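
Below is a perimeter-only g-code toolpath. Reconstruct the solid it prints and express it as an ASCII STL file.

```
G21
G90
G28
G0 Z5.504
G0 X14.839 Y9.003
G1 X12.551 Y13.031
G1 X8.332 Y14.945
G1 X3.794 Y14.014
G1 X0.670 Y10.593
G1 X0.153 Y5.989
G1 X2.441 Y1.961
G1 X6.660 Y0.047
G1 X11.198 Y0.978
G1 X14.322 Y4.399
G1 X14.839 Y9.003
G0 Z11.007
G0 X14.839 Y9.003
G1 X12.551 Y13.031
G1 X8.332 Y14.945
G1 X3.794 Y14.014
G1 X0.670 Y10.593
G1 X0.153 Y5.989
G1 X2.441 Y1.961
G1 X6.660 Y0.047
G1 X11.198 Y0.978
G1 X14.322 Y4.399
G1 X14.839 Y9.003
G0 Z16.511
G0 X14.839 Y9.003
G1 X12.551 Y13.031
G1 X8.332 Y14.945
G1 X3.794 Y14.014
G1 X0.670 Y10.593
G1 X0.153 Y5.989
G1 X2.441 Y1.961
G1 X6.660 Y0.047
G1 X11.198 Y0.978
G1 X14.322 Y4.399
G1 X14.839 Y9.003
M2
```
solid part
  facet normal 0.0000 0.0000 -1.0000
    outer loop
      vertex 8.332 14.945 0.000
      vertex 12.551 13.031 0.000
      vertex 14.839 9.003 0.000
    endloop
  endfacet
  facet normal 0.0000 0.0000 -1.0000
    outer loop
      vertex 3.794 14.014 0.000
      vertex 8.332 14.945 0.000
      vertex 14.839 9.003 0.000
    endloop
  endfacet
  facet normal 0.0000 0.0000 -1.0000
    outer loop
      vertex 0.670 10.593 0.000
      vertex 3.794 14.014 0.000
      vertex 14.839 9.003 0.000
    endloop
  endfacet
  facet normal 0.0000 0.0000 -1.0000
    outer loop
      vertex 0.153 5.989 0.000
      vertex 0.670 10.593 0.000
      vertex 14.839 9.003 0.000
    endloop
  endfacet
  facet normal 0.0000 0.0000 -1.0000
    outer loop
      vertex 2.441 1.961 0.000
      vertex 0.153 5.989 0.000
      vertex 14.839 9.003 0.000
    endloop
  endfacet
  facet normal 0.0000 0.0000 -1.0000
    outer loop
      vertex 6.660 0.047 0.000
      vertex 2.441 1.961 0.000
      vertex 14.839 9.003 0.000
    endloop
  endfacet
  facet normal 0.0000 0.0000 -1.0000
    outer loop
      vertex 11.198 0.978 0.000
      vertex 6.660 0.047 0.000
      vertex 14.839 9.003 0.000
    endloop
  endfacet
  facet normal 0.0000 0.0000 -1.0000
    outer loop
      vertex 14.322 4.399 0.000
      vertex 11.198 0.978 0.000
      vertex 14.839 9.003 0.000
    endloop
  endfacet
  facet normal 0.0000 0.0000 1.0000
    outer loop
      vertex 14.839 9.003 16.511
      vertex 12.551 13.031 16.511
      vertex 8.332 14.945 16.511
    endloop
  endfacet
  facet normal 0.0000 0.0000 1.0000
    outer loop
      vertex 14.839 9.003 16.511
      vertex 8.332 14.945 16.511
      vertex 3.794 14.014 16.511
    endloop
  endfacet
  facet normal 0.0000 0.0000 1.0000
    outer loop
      vertex 14.839 9.003 16.511
      vertex 3.794 14.014 16.511
      vertex 0.670 10.593 16.511
    endloop
  endfacet
  facet normal 0.0000 0.0000 1.0000
    outer loop
      vertex 14.839 9.003 16.511
      vertex 0.670 10.593 16.511
      vertex 0.153 5.989 16.511
    endloop
  endfacet
  facet normal 0.0000 0.0000 1.0000
    outer loop
      vertex 14.839 9.003 16.511
      vertex 0.153 5.989 16.511
      vertex 2.441 1.961 16.511
    endloop
  endfacet
  facet normal 0.0000 0.0000 1.0000
    outer loop
      vertex 14.839 9.003 16.511
      vertex 2.441 1.961 16.511
      vertex 6.660 0.047 16.511
    endloop
  endfacet
  facet normal 0.0000 0.0000 1.0000
    outer loop
      vertex 14.839 9.003 16.511
      vertex 6.660 0.047 16.511
      vertex 11.198 0.978 16.511
    endloop
  endfacet
  facet normal 0.0000 0.0000 1.0000
    outer loop
      vertex 14.839 9.003 16.511
      vertex 11.198 0.978 16.511
      vertex 14.322 4.399 16.511
    endloop
  endfacet
  facet normal 0.8695 0.4939 0.0000
    outer loop
      vertex 14.839 9.003 0.000
      vertex 12.551 13.031 0.000
      vertex 12.551 13.031 16.511
    endloop
  endfacet
  facet normal 0.8695 0.4939 0.0000
    outer loop
      vertex 14.839 9.003 0.000
      vertex 12.551 13.031 16.511
      vertex 14.839 9.003 16.511
    endloop
  endfacet
  facet normal 0.4131 0.9107 0.0000
    outer loop
      vertex 12.551 13.031 0.000
      vertex 8.332 14.945 0.000
      vertex 8.332 14.945 16.511
    endloop
  endfacet
  facet normal 0.4131 0.9107 0.0000
    outer loop
      vertex 12.551 13.031 0.000
      vertex 8.332 14.945 16.511
      vertex 12.551 13.031 16.511
    endloop
  endfacet
  facet normal -0.2010 0.9796 0.0000
    outer loop
      vertex 8.332 14.945 0.000
      vertex 3.794 14.014 0.000
      vertex 3.794 14.014 16.511
    endloop
  endfacet
  facet normal -0.2010 0.9796 0.0000
    outer loop
      vertex 8.332 14.945 0.000
      vertex 3.794 14.014 16.511
      vertex 8.332 14.945 16.511
    endloop
  endfacet
  facet normal -0.7384 0.6743 0.0000
    outer loop
      vertex 3.794 14.014 0.000
      vertex 0.670 10.593 0.000
      vertex 0.670 10.593 16.511
    endloop
  endfacet
  facet normal -0.7384 0.6743 0.0000
    outer loop
      vertex 3.794 14.014 0.000
      vertex 0.670 10.593 16.511
      vertex 3.794 14.014 16.511
    endloop
  endfacet
  facet normal -0.9938 0.1116 0.0000
    outer loop
      vertex 0.670 10.593 0.000
      vertex 0.153 5.989 0.000
      vertex 0.153 5.989 16.511
    endloop
  endfacet
  facet normal -0.9938 0.1116 0.0000
    outer loop
      vertex 0.670 10.593 0.000
      vertex 0.153 5.989 16.511
      vertex 0.670 10.593 16.511
    endloop
  endfacet
  facet normal -0.8695 -0.4939 0.0000
    outer loop
      vertex 0.153 5.989 0.000
      vertex 2.441 1.961 0.000
      vertex 2.441 1.961 16.511
    endloop
  endfacet
  facet normal -0.8695 -0.4939 0.0000
    outer loop
      vertex 0.153 5.989 0.000
      vertex 2.441 1.961 16.511
      vertex 0.153 5.989 16.511
    endloop
  endfacet
  facet normal -0.4131 -0.9107 0.0000
    outer loop
      vertex 2.441 1.961 0.000
      vertex 6.660 0.047 0.000
      vertex 6.660 0.047 16.511
    endloop
  endfacet
  facet normal -0.4131 -0.9107 0.0000
    outer loop
      vertex 2.441 1.961 0.000
      vertex 6.660 0.047 16.511
      vertex 2.441 1.961 16.511
    endloop
  endfacet
  facet normal 0.2010 -0.9796 0.0000
    outer loop
      vertex 6.660 0.047 0.000
      vertex 11.198 0.978 0.000
      vertex 11.198 0.978 16.511
    endloop
  endfacet
  facet normal 0.2010 -0.9796 0.0000
    outer loop
      vertex 6.660 0.047 0.000
      vertex 11.198 0.978 16.511
      vertex 6.660 0.047 16.511
    endloop
  endfacet
  facet normal 0.7384 -0.6743 0.0000
    outer loop
      vertex 11.198 0.978 0.000
      vertex 14.322 4.399 0.000
      vertex 14.322 4.399 16.511
    endloop
  endfacet
  facet normal 0.7384 -0.6743 0.0000
    outer loop
      vertex 11.198 0.978 0.000
      vertex 14.322 4.399 16.511
      vertex 11.198 0.978 16.511
    endloop
  endfacet
  facet normal 0.9938 -0.1116 0.0000
    outer loop
      vertex 14.322 4.399 0.000
      vertex 14.839 9.003 0.000
      vertex 14.839 9.003 16.511
    endloop
  endfacet
  facet normal 0.9938 -0.1116 0.0000
    outer loop
      vertex 14.322 4.399 0.000
      vertex 14.839 9.003 16.511
      vertex 14.322 4.399 16.511
    endloop
  endfacet
endsolid part

The G0 Z moves step by Δz≈5.504 mm. Every layer's G1 loop is the same polygon, so the solid is a straight extrusion of it from z=0 to z≈16.5. Closing with flat bottom and top caps and triangulating gives 36 facets — a regular 10-sided prism (a cylinder approximated with 10 flat sides), circumscribed radius ≈ 7.5 mm, height ≈ 16.5 mm.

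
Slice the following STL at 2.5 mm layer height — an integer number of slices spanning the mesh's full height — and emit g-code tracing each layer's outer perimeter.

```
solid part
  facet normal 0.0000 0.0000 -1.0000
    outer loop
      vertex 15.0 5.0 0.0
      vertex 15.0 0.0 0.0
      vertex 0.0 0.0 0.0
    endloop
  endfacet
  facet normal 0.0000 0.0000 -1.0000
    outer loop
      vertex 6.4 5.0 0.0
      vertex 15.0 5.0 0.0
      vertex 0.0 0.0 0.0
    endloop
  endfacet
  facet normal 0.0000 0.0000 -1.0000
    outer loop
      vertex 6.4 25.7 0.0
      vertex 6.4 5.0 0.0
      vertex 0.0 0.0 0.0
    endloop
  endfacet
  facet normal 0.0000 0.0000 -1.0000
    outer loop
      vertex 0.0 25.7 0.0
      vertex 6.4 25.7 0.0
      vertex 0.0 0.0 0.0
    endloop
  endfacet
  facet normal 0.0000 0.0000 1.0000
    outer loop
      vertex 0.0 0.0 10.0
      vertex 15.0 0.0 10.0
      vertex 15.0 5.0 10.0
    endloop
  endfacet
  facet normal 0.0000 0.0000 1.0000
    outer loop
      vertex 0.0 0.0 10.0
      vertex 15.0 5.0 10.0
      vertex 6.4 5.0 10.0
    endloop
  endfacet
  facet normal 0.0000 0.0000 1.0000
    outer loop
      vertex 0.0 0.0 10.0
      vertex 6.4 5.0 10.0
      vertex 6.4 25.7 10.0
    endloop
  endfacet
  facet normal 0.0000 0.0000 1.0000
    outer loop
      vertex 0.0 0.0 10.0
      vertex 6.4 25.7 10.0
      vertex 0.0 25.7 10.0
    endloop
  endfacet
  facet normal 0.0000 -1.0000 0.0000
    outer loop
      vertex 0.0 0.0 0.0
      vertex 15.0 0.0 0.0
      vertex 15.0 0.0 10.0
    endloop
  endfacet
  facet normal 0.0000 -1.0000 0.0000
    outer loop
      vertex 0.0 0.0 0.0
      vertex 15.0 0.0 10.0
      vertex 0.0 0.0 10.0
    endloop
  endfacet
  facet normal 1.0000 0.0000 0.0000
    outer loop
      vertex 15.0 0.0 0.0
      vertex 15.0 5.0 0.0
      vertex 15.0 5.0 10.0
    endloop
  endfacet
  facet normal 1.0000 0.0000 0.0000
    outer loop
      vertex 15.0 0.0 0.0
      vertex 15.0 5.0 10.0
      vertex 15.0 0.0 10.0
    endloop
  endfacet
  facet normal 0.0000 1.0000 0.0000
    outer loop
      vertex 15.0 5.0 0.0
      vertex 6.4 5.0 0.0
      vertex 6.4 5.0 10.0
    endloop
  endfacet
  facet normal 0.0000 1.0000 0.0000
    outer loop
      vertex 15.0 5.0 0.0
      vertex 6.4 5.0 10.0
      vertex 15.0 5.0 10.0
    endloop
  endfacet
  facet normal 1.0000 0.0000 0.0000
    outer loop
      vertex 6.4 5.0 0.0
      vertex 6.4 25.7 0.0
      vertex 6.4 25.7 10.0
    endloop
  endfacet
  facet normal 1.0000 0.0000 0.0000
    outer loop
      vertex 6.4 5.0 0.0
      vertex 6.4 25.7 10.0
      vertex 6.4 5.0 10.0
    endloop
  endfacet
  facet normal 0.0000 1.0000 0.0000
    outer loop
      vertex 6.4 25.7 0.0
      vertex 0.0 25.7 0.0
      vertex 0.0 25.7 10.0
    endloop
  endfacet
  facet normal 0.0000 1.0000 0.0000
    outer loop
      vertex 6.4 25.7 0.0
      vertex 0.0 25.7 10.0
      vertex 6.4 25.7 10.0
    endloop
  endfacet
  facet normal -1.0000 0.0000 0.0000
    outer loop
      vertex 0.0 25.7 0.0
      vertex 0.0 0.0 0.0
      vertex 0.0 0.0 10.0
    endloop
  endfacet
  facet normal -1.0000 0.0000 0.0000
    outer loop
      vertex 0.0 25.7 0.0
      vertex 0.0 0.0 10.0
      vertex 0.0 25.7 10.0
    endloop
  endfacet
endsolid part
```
; perimeter-only toolpath
G21 ; units = mm
G90 ; absolute positioning
G28 ; home
; layer 1
G0 Z2.5
G0 X0.0 Y0.0
G1 X15.0 Y0.0
G1 X15.0 Y5.0
G1 X6.4 Y5.0
G1 X6.4 Y25.7
G1 X0.0 Y25.7
G1 X0.0 Y0.0
; layer 2
G0 Z5.0
G0 X0.0 Y0.0
G1 X15.0 Y0.0
G1 X15.0 Y5.0
G1 X6.4 Y5.0
G1 X6.4 Y25.7
G1 X0.0 Y25.7
G1 X0.0 Y0.0
; layer 3
G0 Z7.5
G0 X0.0 Y0.0
G1 X15.0 Y0.0
G1 X15.0 Y5.0
G1 X6.4 Y5.0
G1 X6.4 Y25.7
G1 X0.0 Y25.7
G1 X0.0 Y0.0
; layer 4
G0 Z10.0
G0 X0.0 Y0.0
G1 X15.0 Y0.0
G1 X15.0 Y5.0
G1 X6.4 Y5.0
G1 X6.4 Y25.7
G1 X0.0 Y25.7
G1 X0.0 Y0.0
M2 ; end

The solid is an L-shaped prism: outer 15 × 25.7 mm, arm thicknesses ≈ 5 mm (horizontal) and 6.4 mm (vertical), extruded 10 mm in z. Slicing at Δz = 2.5 mm — 4 equal slices spanning the solid's height, so layer i sits at z = i·h/4 — gives 4 non-empty perimeters. Each is a 6-segment closed polygon; G0 lifts to the layer z and rapids to the start vertex, then G1 traces the edges.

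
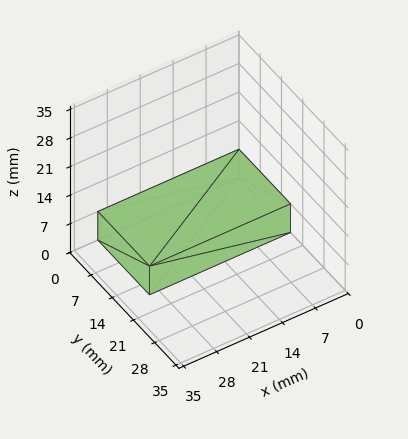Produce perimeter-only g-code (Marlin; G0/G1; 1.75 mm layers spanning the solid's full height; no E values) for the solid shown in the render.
Reading the render: the shape is a rectangular box, roughly 30 × 17 mm footprint and 7 mm tall (dimensions read to the nearest mm from the axis ticks). For the g-code, the solid's height is divided into equal slices at the stated Δz and each level perimeter traced with G1 moves after a G0 lift.

; perimeter-only toolpath
G21 ; units = mm
G90 ; absolute positioning
G28 ; home
; layer 1
G0 Z1.75
G0 X0.00 Y0.00
G1 X30.00 Y0.00
G1 X30.00 Y17.00
G1 X0.00 Y17.00
G1 X0.00 Y0.00
; layer 2
G0 Z3.50
G0 X0.00 Y0.00
G1 X30.00 Y0.00
G1 X30.00 Y17.00
G1 X0.00 Y17.00
G1 X0.00 Y0.00
; layer 3
G0 Z5.25
G0 X0.00 Y0.00
G1 X30.00 Y0.00
G1 X30.00 Y17.00
G1 X0.00 Y17.00
G1 X0.00 Y0.00
; layer 4
G0 Z7.00
G0 X0.00 Y0.00
G1 X30.00 Y0.00
G1 X30.00 Y17.00
G1 X0.00 Y17.00
G1 X0.00 Y0.00
M2 ; end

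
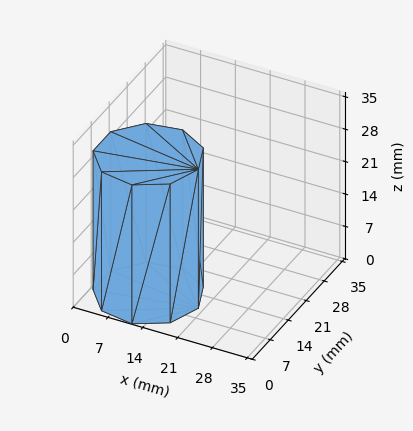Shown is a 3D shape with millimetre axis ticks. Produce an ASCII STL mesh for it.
Reading the render: the shape is a regular 9-sided prism (a cylinder approximated with 9 flat sides), circumscribed radius ≈ 10 mm, height ≈ 30 mm (dimensions read to the nearest mm from the axis ticks). For the STL, each face is triangulated and given an outward normal.

solid part
  facet normal 0.0000 0.0000 -1.0000
    outer loop
      vertex 11.74 19.85 0.00
      vertex 17.66 16.43 0.00
      vertex 20.00 10.00 0.00
    endloop
  endfacet
  facet normal 0.0000 0.0000 -1.0000
    outer loop
      vertex 5.00 18.66 0.00
      vertex 11.74 19.85 0.00
      vertex 20.00 10.00 0.00
    endloop
  endfacet
  facet normal 0.0000 0.0000 -1.0000
    outer loop
      vertex 0.60 13.42 0.00
      vertex 5.00 18.66 0.00
      vertex 20.00 10.00 0.00
    endloop
  endfacet
  facet normal 0.0000 0.0000 -1.0000
    outer loop
      vertex 0.60 6.58 0.00
      vertex 0.60 13.42 0.00
      vertex 20.00 10.00 0.00
    endloop
  endfacet
  facet normal 0.0000 0.0000 -1.0000
    outer loop
      vertex 5.00 1.34 0.00
      vertex 0.60 6.58 0.00
      vertex 20.00 10.00 0.00
    endloop
  endfacet
  facet normal 0.0000 0.0000 -1.0000
    outer loop
      vertex 11.74 0.15 0.00
      vertex 5.00 1.34 0.00
      vertex 20.00 10.00 0.00
    endloop
  endfacet
  facet normal 0.0000 0.0000 -1.0000
    outer loop
      vertex 17.66 3.57 0.00
      vertex 11.74 0.15 0.00
      vertex 20.00 10.00 0.00
    endloop
  endfacet
  facet normal 0.0000 0.0000 1.0000
    outer loop
      vertex 20.00 10.00 30.00
      vertex 17.66 16.43 30.00
      vertex 11.74 19.85 30.00
    endloop
  endfacet
  facet normal 0.0000 0.0000 1.0000
    outer loop
      vertex 20.00 10.00 30.00
      vertex 11.74 19.85 30.00
      vertex 5.00 18.66 30.00
    endloop
  endfacet
  facet normal 0.0000 0.0000 1.0000
    outer loop
      vertex 20.00 10.00 30.00
      vertex 5.00 18.66 30.00
      vertex 0.60 13.42 30.00
    endloop
  endfacet
  facet normal 0.0000 0.0000 1.0000
    outer loop
      vertex 20.00 10.00 30.00
      vertex 0.60 13.42 30.00
      vertex 0.60 6.58 30.00
    endloop
  endfacet
  facet normal 0.0000 0.0000 1.0000
    outer loop
      vertex 20.00 10.00 30.00
      vertex 0.60 6.58 30.00
      vertex 5.00 1.34 30.00
    endloop
  endfacet
  facet normal 0.0000 0.0000 1.0000
    outer loop
      vertex 20.00 10.00 30.00
      vertex 5.00 1.34 30.00
      vertex 11.74 0.15 30.00
    endloop
  endfacet
  facet normal 0.0000 0.0000 1.0000
    outer loop
      vertex 20.00 10.00 30.00
      vertex 11.74 0.15 30.00
      vertex 17.66 3.57 30.00
    endloop
  endfacet
  facet normal 0.9397 0.3420 0.0000
    outer loop
      vertex 20.00 10.00 0.00
      vertex 17.66 16.43 0.00
      vertex 17.66 16.43 30.00
    endloop
  endfacet
  facet normal 0.9397 0.3420 0.0000
    outer loop
      vertex 20.00 10.00 0.00
      vertex 17.66 16.43 30.00
      vertex 20.00 10.00 30.00
    endloop
  endfacet
  facet normal 0.5002 0.8659 0.0000
    outer loop
      vertex 17.66 16.43 0.00
      vertex 11.74 19.85 0.00
      vertex 11.74 19.85 30.00
    endloop
  endfacet
  facet normal 0.5002 0.8659 0.0000
    outer loop
      vertex 17.66 16.43 0.00
      vertex 11.74 19.85 30.00
      vertex 17.66 16.43 30.00
    endloop
  endfacet
  facet normal -0.1739 0.9848 0.0000
    outer loop
      vertex 11.74 19.85 0.00
      vertex 5.00 18.66 0.00
      vertex 5.00 18.66 30.00
    endloop
  endfacet
  facet normal -0.1739 0.9848 0.0000
    outer loop
      vertex 11.74 19.85 0.00
      vertex 5.00 18.66 30.00
      vertex 11.74 19.85 30.00
    endloop
  endfacet
  facet normal -0.7658 0.6431 0.0000
    outer loop
      vertex 5.00 18.66 0.00
      vertex 0.60 13.42 0.00
      vertex 0.60 13.42 30.00
    endloop
  endfacet
  facet normal -0.7658 0.6431 0.0000
    outer loop
      vertex 5.00 18.66 0.00
      vertex 0.60 13.42 30.00
      vertex 5.00 18.66 30.00
    endloop
  endfacet
  facet normal -1.0000 0.0000 0.0000
    outer loop
      vertex 0.60 13.42 0.00
      vertex 0.60 6.58 0.00
      vertex 0.60 6.58 30.00
    endloop
  endfacet
  facet normal -1.0000 0.0000 0.0000
    outer loop
      vertex 0.60 13.42 0.00
      vertex 0.60 6.58 30.00
      vertex 0.60 13.42 30.00
    endloop
  endfacet
  facet normal -0.7658 -0.6431 0.0000
    outer loop
      vertex 0.60 6.58 0.00
      vertex 5.00 1.34 0.00
      vertex 5.00 1.34 30.00
    endloop
  endfacet
  facet normal -0.7658 -0.6431 0.0000
    outer loop
      vertex 0.60 6.58 0.00
      vertex 5.00 1.34 30.00
      vertex 0.60 6.58 30.00
    endloop
  endfacet
  facet normal -0.1739 -0.9848 0.0000
    outer loop
      vertex 5.00 1.34 0.00
      vertex 11.74 0.15 0.00
      vertex 11.74 0.15 30.00
    endloop
  endfacet
  facet normal -0.1739 -0.9848 0.0000
    outer loop
      vertex 5.00 1.34 0.00
      vertex 11.74 0.15 30.00
      vertex 5.00 1.34 30.00
    endloop
  endfacet
  facet normal 0.5002 -0.8659 0.0000
    outer loop
      vertex 11.74 0.15 0.00
      vertex 17.66 3.57 0.00
      vertex 17.66 3.57 30.00
    endloop
  endfacet
  facet normal 0.5002 -0.8659 0.0000
    outer loop
      vertex 11.74 0.15 0.00
      vertex 17.66 3.57 30.00
      vertex 11.74 0.15 30.00
    endloop
  endfacet
  facet normal 0.9397 -0.3420 0.0000
    outer loop
      vertex 17.66 3.57 0.00
      vertex 20.00 10.00 0.00
      vertex 20.00 10.00 30.00
    endloop
  endfacet
  facet normal 0.9397 -0.3420 0.0000
    outer loop
      vertex 17.66 3.57 0.00
      vertex 20.00 10.00 30.00
      vertex 17.66 3.57 30.00
    endloop
  endfacet
endsolid part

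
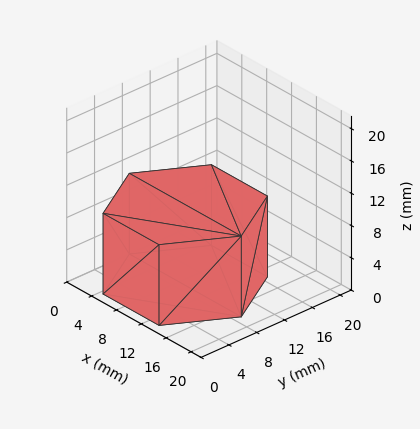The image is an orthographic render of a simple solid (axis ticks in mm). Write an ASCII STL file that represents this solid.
Reading the render: the shape is a regular 6-sided prism (a cylinder approximated with 6 flat sides), circumscribed radius ≈ 9 mm, height ≈ 10 mm (dimensions read to the nearest mm from the axis ticks). For the STL, each face is triangulated and given an outward normal.

solid part
  facet normal 0.0000 0.0000 -1.0000
    outer loop
      vertex 4.50 16.79 0.00
      vertex 13.50 16.79 0.00
      vertex 18.00 9.00 0.00
    endloop
  endfacet
  facet normal 0.0000 0.0000 -1.0000
    outer loop
      vertex 0.00 9.00 0.00
      vertex 4.50 16.79 0.00
      vertex 18.00 9.00 0.00
    endloop
  endfacet
  facet normal 0.0000 0.0000 -1.0000
    outer loop
      vertex 4.50 1.21 0.00
      vertex 0.00 9.00 0.00
      vertex 18.00 9.00 0.00
    endloop
  endfacet
  facet normal 0.0000 0.0000 -1.0000
    outer loop
      vertex 13.50 1.21 0.00
      vertex 4.50 1.21 0.00
      vertex 18.00 9.00 0.00
    endloop
  endfacet
  facet normal 0.0000 0.0000 1.0000
    outer loop
      vertex 18.00 9.00 10.00
      vertex 13.50 16.79 10.00
      vertex 4.50 16.79 10.00
    endloop
  endfacet
  facet normal 0.0000 0.0000 1.0000
    outer loop
      vertex 18.00 9.00 10.00
      vertex 4.50 16.79 10.00
      vertex 0.00 9.00 10.00
    endloop
  endfacet
  facet normal 0.0000 0.0000 1.0000
    outer loop
      vertex 18.00 9.00 10.00
      vertex 0.00 9.00 10.00
      vertex 4.50 1.21 10.00
    endloop
  endfacet
  facet normal 0.0000 0.0000 1.0000
    outer loop
      vertex 18.00 9.00 10.00
      vertex 4.50 1.21 10.00
      vertex 13.50 1.21 10.00
    endloop
  endfacet
  facet normal 0.8659 0.5002 0.0000
    outer loop
      vertex 18.00 9.00 0.00
      vertex 13.50 16.79 0.00
      vertex 13.50 16.79 10.00
    endloop
  endfacet
  facet normal 0.8659 0.5002 0.0000
    outer loop
      vertex 18.00 9.00 0.00
      vertex 13.50 16.79 10.00
      vertex 18.00 9.00 10.00
    endloop
  endfacet
  facet normal 0.0000 1.0000 0.0000
    outer loop
      vertex 13.50 16.79 0.00
      vertex 4.50 16.79 0.00
      vertex 4.50 16.79 10.00
    endloop
  endfacet
  facet normal 0.0000 1.0000 0.0000
    outer loop
      vertex 13.50 16.79 0.00
      vertex 4.50 16.79 10.00
      vertex 13.50 16.79 10.00
    endloop
  endfacet
  facet normal -0.8659 0.5002 0.0000
    outer loop
      vertex 4.50 16.79 0.00
      vertex 0.00 9.00 0.00
      vertex 0.00 9.00 10.00
    endloop
  endfacet
  facet normal -0.8659 0.5002 0.0000
    outer loop
      vertex 4.50 16.79 0.00
      vertex 0.00 9.00 10.00
      vertex 4.50 16.79 10.00
    endloop
  endfacet
  facet normal -0.8659 -0.5002 0.0000
    outer loop
      vertex 0.00 9.00 0.00
      vertex 4.50 1.21 0.00
      vertex 4.50 1.21 10.00
    endloop
  endfacet
  facet normal -0.8659 -0.5002 0.0000
    outer loop
      vertex 0.00 9.00 0.00
      vertex 4.50 1.21 10.00
      vertex 0.00 9.00 10.00
    endloop
  endfacet
  facet normal 0.0000 -1.0000 0.0000
    outer loop
      vertex 4.50 1.21 0.00
      vertex 13.50 1.21 0.00
      vertex 13.50 1.21 10.00
    endloop
  endfacet
  facet normal 0.0000 -1.0000 0.0000
    outer loop
      vertex 4.50 1.21 0.00
      vertex 13.50 1.21 10.00
      vertex 4.50 1.21 10.00
    endloop
  endfacet
  facet normal 0.8659 -0.5002 0.0000
    outer loop
      vertex 13.50 1.21 0.00
      vertex 18.00 9.00 0.00
      vertex 18.00 9.00 10.00
    endloop
  endfacet
  facet normal 0.8659 -0.5002 0.0000
    outer loop
      vertex 13.50 1.21 0.00
      vertex 18.00 9.00 10.00
      vertex 13.50 1.21 10.00
    endloop
  endfacet
endsolid part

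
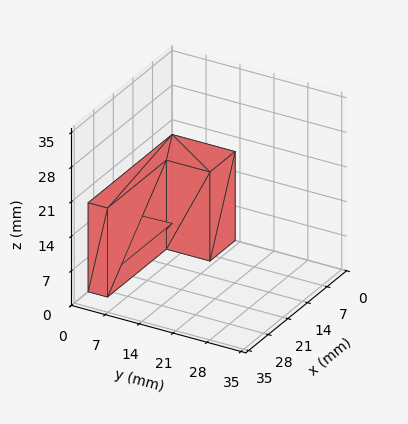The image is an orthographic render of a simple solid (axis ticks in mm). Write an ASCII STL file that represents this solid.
Reading the render: the shape is an L-shaped prism: outer 30 × 13 mm, arm thicknesses ≈ 4 mm (horizontal) and 9 mm (vertical), extruded 18 mm in z (dimensions read to the nearest mm from the axis ticks). For the STL, each face is triangulated and given an outward normal.

solid part
  facet normal 0.0000 0.0000 -1.0000
    outer loop
      vertex 30.0 4.0 0.0
      vertex 30.0 0.0 0.0
      vertex 0.0 0.0 0.0
    endloop
  endfacet
  facet normal 0.0000 0.0000 -1.0000
    outer loop
      vertex 9.0 4.0 0.0
      vertex 30.0 4.0 0.0
      vertex 0.0 0.0 0.0
    endloop
  endfacet
  facet normal 0.0000 0.0000 -1.0000
    outer loop
      vertex 9.0 13.0 0.0
      vertex 9.0 4.0 0.0
      vertex 0.0 0.0 0.0
    endloop
  endfacet
  facet normal 0.0000 0.0000 -1.0000
    outer loop
      vertex 0.0 13.0 0.0
      vertex 9.0 13.0 0.0
      vertex 0.0 0.0 0.0
    endloop
  endfacet
  facet normal 0.0000 0.0000 1.0000
    outer loop
      vertex 0.0 0.0 18.0
      vertex 30.0 0.0 18.0
      vertex 30.0 4.0 18.0
    endloop
  endfacet
  facet normal 0.0000 0.0000 1.0000
    outer loop
      vertex 0.0 0.0 18.0
      vertex 30.0 4.0 18.0
      vertex 9.0 4.0 18.0
    endloop
  endfacet
  facet normal 0.0000 0.0000 1.0000
    outer loop
      vertex 0.0 0.0 18.0
      vertex 9.0 4.0 18.0
      vertex 9.0 13.0 18.0
    endloop
  endfacet
  facet normal 0.0000 0.0000 1.0000
    outer loop
      vertex 0.0 0.0 18.0
      vertex 9.0 13.0 18.0
      vertex 0.0 13.0 18.0
    endloop
  endfacet
  facet normal 0.0000 -1.0000 0.0000
    outer loop
      vertex 0.0 0.0 0.0
      vertex 30.0 0.0 0.0
      vertex 30.0 0.0 18.0
    endloop
  endfacet
  facet normal 0.0000 -1.0000 0.0000
    outer loop
      vertex 0.0 0.0 0.0
      vertex 30.0 0.0 18.0
      vertex 0.0 0.0 18.0
    endloop
  endfacet
  facet normal 1.0000 0.0000 0.0000
    outer loop
      vertex 30.0 0.0 0.0
      vertex 30.0 4.0 0.0
      vertex 30.0 4.0 18.0
    endloop
  endfacet
  facet normal 1.0000 0.0000 0.0000
    outer loop
      vertex 30.0 0.0 0.0
      vertex 30.0 4.0 18.0
      vertex 30.0 0.0 18.0
    endloop
  endfacet
  facet normal 0.0000 1.0000 0.0000
    outer loop
      vertex 30.0 4.0 0.0
      vertex 9.0 4.0 0.0
      vertex 9.0 4.0 18.0
    endloop
  endfacet
  facet normal 0.0000 1.0000 0.0000
    outer loop
      vertex 30.0 4.0 0.0
      vertex 9.0 4.0 18.0
      vertex 30.0 4.0 18.0
    endloop
  endfacet
  facet normal 1.0000 0.0000 0.0000
    outer loop
      vertex 9.0 4.0 0.0
      vertex 9.0 13.0 0.0
      vertex 9.0 13.0 18.0
    endloop
  endfacet
  facet normal 1.0000 0.0000 0.0000
    outer loop
      vertex 9.0 4.0 0.0
      vertex 9.0 13.0 18.0
      vertex 9.0 4.0 18.0
    endloop
  endfacet
  facet normal 0.0000 1.0000 0.0000
    outer loop
      vertex 9.0 13.0 0.0
      vertex 0.0 13.0 0.0
      vertex 0.0 13.0 18.0
    endloop
  endfacet
  facet normal 0.0000 1.0000 0.0000
    outer loop
      vertex 9.0 13.0 0.0
      vertex 0.0 13.0 18.0
      vertex 9.0 13.0 18.0
    endloop
  endfacet
  facet normal -1.0000 0.0000 0.0000
    outer loop
      vertex 0.0 13.0 0.0
      vertex 0.0 0.0 0.0
      vertex 0.0 0.0 18.0
    endloop
  endfacet
  facet normal -1.0000 0.0000 0.0000
    outer loop
      vertex 0.0 13.0 0.0
      vertex 0.0 0.0 18.0
      vertex 0.0 13.0 18.0
    endloop
  endfacet
endsolid part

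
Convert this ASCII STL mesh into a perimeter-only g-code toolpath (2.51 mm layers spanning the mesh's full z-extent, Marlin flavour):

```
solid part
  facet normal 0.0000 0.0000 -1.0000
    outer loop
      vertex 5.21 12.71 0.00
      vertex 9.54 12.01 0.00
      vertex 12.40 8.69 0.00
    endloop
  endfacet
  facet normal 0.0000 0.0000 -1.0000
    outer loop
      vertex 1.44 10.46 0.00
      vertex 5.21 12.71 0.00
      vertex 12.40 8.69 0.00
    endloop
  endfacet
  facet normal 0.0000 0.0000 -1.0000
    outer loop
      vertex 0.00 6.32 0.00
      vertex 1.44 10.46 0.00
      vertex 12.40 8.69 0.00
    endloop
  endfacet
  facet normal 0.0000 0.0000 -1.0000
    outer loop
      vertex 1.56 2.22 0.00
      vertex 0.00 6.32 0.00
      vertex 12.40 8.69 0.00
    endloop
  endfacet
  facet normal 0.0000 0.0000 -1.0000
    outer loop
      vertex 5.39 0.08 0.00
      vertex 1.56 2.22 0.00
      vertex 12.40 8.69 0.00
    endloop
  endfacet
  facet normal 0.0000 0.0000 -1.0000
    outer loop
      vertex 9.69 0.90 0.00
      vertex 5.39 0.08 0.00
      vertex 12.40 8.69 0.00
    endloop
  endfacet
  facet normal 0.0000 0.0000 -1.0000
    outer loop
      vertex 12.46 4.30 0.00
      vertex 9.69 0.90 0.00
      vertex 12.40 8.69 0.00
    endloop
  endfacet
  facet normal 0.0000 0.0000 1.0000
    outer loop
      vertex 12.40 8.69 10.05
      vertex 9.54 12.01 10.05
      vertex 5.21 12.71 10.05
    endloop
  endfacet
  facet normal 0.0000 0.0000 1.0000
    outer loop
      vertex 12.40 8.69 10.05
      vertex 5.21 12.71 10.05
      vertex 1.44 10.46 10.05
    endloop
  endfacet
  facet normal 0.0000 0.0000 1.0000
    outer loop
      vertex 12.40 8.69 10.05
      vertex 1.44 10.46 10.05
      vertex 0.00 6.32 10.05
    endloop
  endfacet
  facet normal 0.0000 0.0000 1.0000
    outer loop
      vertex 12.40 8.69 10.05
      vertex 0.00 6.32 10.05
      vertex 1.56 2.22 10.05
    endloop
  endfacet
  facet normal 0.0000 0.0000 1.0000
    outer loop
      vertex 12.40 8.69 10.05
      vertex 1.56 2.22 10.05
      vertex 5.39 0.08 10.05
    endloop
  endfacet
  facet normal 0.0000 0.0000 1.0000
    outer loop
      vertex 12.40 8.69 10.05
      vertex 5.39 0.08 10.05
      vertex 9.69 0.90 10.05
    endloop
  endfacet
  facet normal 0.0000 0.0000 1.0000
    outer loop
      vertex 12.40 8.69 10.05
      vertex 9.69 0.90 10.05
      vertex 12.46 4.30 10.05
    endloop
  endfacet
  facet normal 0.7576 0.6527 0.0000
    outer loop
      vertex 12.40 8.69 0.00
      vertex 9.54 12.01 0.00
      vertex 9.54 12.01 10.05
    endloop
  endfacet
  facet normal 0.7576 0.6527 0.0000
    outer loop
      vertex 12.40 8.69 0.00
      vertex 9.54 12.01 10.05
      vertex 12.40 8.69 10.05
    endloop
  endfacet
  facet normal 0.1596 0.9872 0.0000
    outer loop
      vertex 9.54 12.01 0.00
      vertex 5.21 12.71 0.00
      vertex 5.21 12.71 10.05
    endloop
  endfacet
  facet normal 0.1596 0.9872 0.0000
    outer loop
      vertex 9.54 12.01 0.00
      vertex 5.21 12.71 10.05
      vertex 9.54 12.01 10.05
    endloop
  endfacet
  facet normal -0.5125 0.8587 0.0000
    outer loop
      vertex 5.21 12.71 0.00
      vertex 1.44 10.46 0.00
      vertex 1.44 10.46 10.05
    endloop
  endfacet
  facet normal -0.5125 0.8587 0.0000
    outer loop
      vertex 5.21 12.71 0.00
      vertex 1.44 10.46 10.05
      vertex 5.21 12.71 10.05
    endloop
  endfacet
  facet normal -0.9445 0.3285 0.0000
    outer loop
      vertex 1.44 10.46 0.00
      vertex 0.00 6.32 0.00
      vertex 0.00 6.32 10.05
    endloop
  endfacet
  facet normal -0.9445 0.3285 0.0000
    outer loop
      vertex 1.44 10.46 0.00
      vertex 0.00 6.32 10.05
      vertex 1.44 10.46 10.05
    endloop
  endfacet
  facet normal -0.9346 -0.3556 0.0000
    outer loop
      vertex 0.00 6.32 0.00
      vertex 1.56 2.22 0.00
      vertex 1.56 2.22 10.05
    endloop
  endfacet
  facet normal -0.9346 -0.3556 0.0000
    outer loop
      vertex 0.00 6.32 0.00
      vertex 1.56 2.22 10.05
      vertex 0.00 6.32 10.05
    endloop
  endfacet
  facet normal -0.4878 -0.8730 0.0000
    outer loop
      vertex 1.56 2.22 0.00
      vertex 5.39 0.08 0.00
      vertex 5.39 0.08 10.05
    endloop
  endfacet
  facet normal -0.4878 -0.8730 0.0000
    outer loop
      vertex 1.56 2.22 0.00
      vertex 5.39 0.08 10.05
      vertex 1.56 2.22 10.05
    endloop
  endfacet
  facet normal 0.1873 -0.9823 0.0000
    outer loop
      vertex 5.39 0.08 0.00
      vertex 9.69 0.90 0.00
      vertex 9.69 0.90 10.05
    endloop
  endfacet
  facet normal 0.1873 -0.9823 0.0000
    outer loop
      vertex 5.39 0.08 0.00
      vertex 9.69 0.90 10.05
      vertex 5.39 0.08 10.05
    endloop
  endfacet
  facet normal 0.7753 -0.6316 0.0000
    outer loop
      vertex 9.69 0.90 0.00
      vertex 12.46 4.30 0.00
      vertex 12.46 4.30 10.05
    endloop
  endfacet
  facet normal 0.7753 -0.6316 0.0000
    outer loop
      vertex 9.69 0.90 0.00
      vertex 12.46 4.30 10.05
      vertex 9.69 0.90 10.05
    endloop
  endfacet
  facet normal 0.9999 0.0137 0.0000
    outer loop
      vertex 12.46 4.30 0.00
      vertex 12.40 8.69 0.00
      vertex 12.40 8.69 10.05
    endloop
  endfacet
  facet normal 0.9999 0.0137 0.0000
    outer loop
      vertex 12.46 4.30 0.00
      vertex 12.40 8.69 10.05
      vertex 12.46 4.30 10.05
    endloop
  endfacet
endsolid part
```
; perimeter-only toolpath
G21 ; units = mm
G90 ; absolute positioning
G28 ; home
; layer 1
G0 Z2.51
G0 X12.40 Y8.69
G1 X9.54 Y12.01
G1 X5.21 Y12.71
G1 X1.44 Y10.46
G1 X0.00 Y6.32
G1 X1.56 Y2.22
G1 X5.39 Y0.08
G1 X9.69 Y0.90
G1 X12.46 Y4.30
G1 X12.40 Y8.69
; layer 2
G0 Z5.03
G0 X12.40 Y8.69
G1 X9.54 Y12.01
G1 X5.21 Y12.71
G1 X1.44 Y10.46
G1 X0.00 Y6.32
G1 X1.56 Y2.22
G1 X5.39 Y0.08
G1 X9.69 Y0.90
G1 X12.46 Y4.30
G1 X12.40 Y8.69
; layer 3
G0 Z7.54
G0 X12.40 Y8.69
G1 X9.54 Y12.01
G1 X5.21 Y12.71
G1 X1.44 Y10.46
G1 X0.00 Y6.32
G1 X1.56 Y2.22
G1 X5.39 Y0.08
G1 X9.69 Y0.90
G1 X12.46 Y4.30
G1 X12.40 Y8.69
; layer 4
G0 Z10.05
G0 X12.40 Y8.69
G1 X9.54 Y12.01
G1 X5.21 Y12.71
G1 X1.44 Y10.46
G1 X0.00 Y6.32
G1 X1.56 Y2.22
G1 X5.39 Y0.08
G1 X9.69 Y0.90
G1 X12.46 Y4.30
G1 X12.40 Y8.69
M2 ; end

The solid is a regular 9-sided prism (a cylinder approximated with 9 flat sides), circumscribed radius ≈ 6.41 mm, height ≈ 10.1 mm. Slicing at Δz = 2.51 mm — 4 equal slices spanning the solid's height, so layer i sits at z = i·h/4 — gives 4 non-empty perimeters. Each is a 9-segment closed polygon; G0 lifts to the layer z and rapids to the start vertex, then G1 traces the edges.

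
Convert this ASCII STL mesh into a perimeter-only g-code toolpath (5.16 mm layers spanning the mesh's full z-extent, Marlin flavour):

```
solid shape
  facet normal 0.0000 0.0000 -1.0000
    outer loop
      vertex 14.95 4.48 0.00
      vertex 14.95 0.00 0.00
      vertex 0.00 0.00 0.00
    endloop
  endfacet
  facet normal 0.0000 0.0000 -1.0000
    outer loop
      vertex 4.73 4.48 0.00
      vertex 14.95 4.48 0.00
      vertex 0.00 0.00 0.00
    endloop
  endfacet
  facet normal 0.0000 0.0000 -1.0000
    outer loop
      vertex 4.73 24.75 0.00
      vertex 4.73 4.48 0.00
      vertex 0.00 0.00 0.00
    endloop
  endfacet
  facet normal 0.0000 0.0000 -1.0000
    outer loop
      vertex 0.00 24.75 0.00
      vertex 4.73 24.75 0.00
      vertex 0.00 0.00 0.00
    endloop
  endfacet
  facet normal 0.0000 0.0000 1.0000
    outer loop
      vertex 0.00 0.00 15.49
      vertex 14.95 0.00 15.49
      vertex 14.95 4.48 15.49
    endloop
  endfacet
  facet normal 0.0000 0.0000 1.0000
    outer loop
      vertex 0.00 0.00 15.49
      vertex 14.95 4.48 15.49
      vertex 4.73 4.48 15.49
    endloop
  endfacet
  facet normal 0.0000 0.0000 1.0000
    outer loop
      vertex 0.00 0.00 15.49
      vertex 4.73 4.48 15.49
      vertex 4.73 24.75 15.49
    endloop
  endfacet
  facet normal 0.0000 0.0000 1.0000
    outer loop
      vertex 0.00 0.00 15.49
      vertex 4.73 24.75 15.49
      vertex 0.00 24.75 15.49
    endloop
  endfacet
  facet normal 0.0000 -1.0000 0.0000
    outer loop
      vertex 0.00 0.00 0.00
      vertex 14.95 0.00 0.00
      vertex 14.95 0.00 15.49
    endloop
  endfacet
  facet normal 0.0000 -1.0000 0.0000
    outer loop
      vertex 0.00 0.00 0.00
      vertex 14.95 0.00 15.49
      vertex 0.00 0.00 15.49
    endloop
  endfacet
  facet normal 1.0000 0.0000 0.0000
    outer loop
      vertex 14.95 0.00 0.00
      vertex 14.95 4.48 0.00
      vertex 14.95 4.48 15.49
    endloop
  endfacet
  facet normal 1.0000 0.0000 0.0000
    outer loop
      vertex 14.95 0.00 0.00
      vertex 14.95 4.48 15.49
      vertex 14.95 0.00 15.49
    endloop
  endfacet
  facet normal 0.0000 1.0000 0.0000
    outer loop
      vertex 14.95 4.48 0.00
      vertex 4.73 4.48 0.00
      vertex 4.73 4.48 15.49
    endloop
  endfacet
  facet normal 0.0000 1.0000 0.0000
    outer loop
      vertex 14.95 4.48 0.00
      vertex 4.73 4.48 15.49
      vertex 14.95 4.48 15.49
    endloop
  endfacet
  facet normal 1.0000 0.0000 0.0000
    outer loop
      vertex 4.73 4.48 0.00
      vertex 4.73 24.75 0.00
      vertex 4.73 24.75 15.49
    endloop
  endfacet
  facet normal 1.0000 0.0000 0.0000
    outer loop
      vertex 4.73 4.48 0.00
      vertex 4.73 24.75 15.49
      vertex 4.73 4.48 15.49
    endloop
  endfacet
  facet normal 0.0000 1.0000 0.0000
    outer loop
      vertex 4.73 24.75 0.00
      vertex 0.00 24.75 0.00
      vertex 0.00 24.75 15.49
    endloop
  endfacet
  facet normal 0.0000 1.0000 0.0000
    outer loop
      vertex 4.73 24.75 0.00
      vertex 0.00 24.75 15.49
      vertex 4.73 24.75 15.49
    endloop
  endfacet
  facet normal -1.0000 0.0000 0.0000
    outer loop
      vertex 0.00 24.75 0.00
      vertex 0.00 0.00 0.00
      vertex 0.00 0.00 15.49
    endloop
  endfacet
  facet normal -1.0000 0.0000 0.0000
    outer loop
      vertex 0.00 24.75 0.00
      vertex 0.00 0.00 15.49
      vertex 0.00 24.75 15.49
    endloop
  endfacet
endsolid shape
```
; perimeter-only toolpath
G21 ; units = mm
G90 ; absolute positioning
G28 ; home
; layer 1
G0 Z5.16
G0 X0.00 Y0.00
G1 X14.95 Y0.00
G1 X14.95 Y4.48
G1 X4.73 Y4.48
G1 X4.73 Y24.75
G1 X0.00 Y24.75
G1 X0.00 Y0.00
; layer 2
G0 Z10.33
G0 X0.00 Y0.00
G1 X14.95 Y0.00
G1 X14.95 Y4.48
G1 X4.73 Y4.48
G1 X4.73 Y24.75
G1 X0.00 Y24.75
G1 X0.00 Y0.00
; layer 3
G0 Z15.49
G0 X0.00 Y0.00
G1 X14.95 Y0.00
G1 X14.95 Y4.48
G1 X4.73 Y4.48
G1 X4.73 Y24.75
G1 X0.00 Y24.75
G1 X0.00 Y0.00
M2 ; end

The solid is an L-shaped prism: outer 14.9 × 24.8 mm, arm thicknesses ≈ 4.48 mm (horizontal) and 4.73 mm (vertical), extruded 15.5 mm in z. Slicing at Δz = 5.16 mm — 3 equal slices spanning the solid's height, so layer i sits at z = i·h/3 — gives 3 non-empty perimeters. Each is a 6-segment closed polygon; G0 lifts to the layer z and rapids to the start vertex, then G1 traces the edges.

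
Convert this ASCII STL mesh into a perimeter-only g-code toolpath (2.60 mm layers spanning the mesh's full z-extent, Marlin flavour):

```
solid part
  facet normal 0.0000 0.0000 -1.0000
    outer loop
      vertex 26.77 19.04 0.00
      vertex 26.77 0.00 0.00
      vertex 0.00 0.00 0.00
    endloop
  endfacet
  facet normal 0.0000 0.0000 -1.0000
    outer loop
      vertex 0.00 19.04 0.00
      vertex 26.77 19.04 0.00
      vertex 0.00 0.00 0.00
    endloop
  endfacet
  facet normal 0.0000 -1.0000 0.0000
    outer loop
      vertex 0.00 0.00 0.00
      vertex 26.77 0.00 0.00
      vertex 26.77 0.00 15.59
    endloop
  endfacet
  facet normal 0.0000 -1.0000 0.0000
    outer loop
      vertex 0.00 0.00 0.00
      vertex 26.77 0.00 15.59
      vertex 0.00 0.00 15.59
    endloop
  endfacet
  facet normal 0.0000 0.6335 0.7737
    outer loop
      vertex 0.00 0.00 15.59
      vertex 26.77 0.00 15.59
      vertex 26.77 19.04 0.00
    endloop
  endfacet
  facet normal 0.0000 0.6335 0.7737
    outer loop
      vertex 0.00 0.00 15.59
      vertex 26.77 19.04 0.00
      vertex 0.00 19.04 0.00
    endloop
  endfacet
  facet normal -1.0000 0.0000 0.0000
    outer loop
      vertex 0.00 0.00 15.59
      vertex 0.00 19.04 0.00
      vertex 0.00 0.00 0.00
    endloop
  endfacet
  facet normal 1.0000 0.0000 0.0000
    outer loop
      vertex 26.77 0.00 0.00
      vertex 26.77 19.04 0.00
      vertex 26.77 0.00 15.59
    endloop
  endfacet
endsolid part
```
; perimeter-only toolpath
G21 ; units = mm
G90 ; absolute positioning
G28 ; home
; layer 1
G0 Z2.60
G0 X0.00 Y0.00
G1 X26.77 Y0.00
G1 X26.77 Y15.87
G1 X0.00 Y15.87
G1 X0.00 Y0.00
; layer 2
G0 Z5.20
G0 X0.00 Y0.00
G1 X26.77 Y0.00
G1 X26.77 Y12.69
G1 X0.00 Y12.69
G1 X0.00 Y0.00
; layer 3
G0 Z7.79
G0 X0.00 Y0.00
G1 X26.77 Y0.00
G1 X26.77 Y9.52
G1 X0.00 Y9.52
G1 X0.00 Y0.00
; layer 4
G0 Z10.39
G0 X0.00 Y0.00
G1 X26.77 Y0.00
G1 X26.77 Y6.35
G1 X0.00 Y6.35
G1 X0.00 Y0.00
; layer 5
G0 Z12.99
G0 X0.00 Y0.00
G1 X26.77 Y0.00
G1 X26.77 Y3.17
G1 X0.00 Y3.17
G1 X0.00 Y0.00
M2 ; end

The solid is a wedge (ramp): 26.8 × 19 mm base, rising to 15.6 mm along the y=0 edge and sloping linearly to z=0 at y=19. Slicing at Δz = 2.60 mm — 6 equal slices spanning the solid's height, so layer i sits at z = i·h/6 — gives 5 non-empty perimeters. Each is a 4-segment closed polygon; G0 lifts to the layer z and rapids to the start vertex, then G1 traces the edges. The cross-section shrinks linearly with z (the slice at the apex is degenerate and omitted).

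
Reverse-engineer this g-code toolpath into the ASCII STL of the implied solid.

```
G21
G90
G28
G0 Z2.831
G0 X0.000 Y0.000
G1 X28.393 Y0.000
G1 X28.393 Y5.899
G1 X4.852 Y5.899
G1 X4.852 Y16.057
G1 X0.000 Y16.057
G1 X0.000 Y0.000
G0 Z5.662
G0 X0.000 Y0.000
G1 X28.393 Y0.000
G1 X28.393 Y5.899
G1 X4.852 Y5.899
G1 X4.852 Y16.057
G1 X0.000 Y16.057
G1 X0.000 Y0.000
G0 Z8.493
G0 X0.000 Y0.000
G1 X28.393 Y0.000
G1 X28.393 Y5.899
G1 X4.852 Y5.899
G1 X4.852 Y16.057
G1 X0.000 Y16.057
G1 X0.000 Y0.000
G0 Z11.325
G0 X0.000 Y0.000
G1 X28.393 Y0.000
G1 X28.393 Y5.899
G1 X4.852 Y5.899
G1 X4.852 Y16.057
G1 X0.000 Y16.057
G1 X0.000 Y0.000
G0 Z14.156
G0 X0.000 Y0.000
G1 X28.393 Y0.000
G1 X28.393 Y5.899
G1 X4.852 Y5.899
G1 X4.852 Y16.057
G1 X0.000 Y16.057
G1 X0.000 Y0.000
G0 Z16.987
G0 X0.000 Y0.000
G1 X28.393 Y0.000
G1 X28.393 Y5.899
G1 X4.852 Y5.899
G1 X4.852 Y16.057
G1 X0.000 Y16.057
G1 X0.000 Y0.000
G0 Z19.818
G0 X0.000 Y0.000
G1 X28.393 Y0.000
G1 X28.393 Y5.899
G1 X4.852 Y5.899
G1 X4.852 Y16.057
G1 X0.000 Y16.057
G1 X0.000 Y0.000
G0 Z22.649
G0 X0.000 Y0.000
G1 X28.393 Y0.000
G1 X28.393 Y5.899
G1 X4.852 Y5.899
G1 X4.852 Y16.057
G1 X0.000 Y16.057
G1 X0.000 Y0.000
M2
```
solid part
  facet normal 0.0000 0.0000 -1.0000
    outer loop
      vertex 28.393 5.899 0.000
      vertex 28.393 0.000 0.000
      vertex 0.000 0.000 0.000
    endloop
  endfacet
  facet normal 0.0000 0.0000 -1.0000
    outer loop
      vertex 4.852 5.899 0.000
      vertex 28.393 5.899 0.000
      vertex 0.000 0.000 0.000
    endloop
  endfacet
  facet normal 0.0000 0.0000 -1.0000
    outer loop
      vertex 4.852 16.057 0.000
      vertex 4.852 5.899 0.000
      vertex 0.000 0.000 0.000
    endloop
  endfacet
  facet normal 0.0000 0.0000 -1.0000
    outer loop
      vertex 0.000 16.057 0.000
      vertex 4.852 16.057 0.000
      vertex 0.000 0.000 0.000
    endloop
  endfacet
  facet normal 0.0000 0.0000 1.0000
    outer loop
      vertex 0.000 0.000 22.649
      vertex 28.393 0.000 22.649
      vertex 28.393 5.899 22.649
    endloop
  endfacet
  facet normal 0.0000 0.0000 1.0000
    outer loop
      vertex 0.000 0.000 22.649
      vertex 28.393 5.899 22.649
      vertex 4.852 5.899 22.649
    endloop
  endfacet
  facet normal 0.0000 0.0000 1.0000
    outer loop
      vertex 0.000 0.000 22.649
      vertex 4.852 5.899 22.649
      vertex 4.852 16.057 22.649
    endloop
  endfacet
  facet normal 0.0000 0.0000 1.0000
    outer loop
      vertex 0.000 0.000 22.649
      vertex 4.852 16.057 22.649
      vertex 0.000 16.057 22.649
    endloop
  endfacet
  facet normal 0.0000 -1.0000 0.0000
    outer loop
      vertex 0.000 0.000 0.000
      vertex 28.393 0.000 0.000
      vertex 28.393 0.000 22.649
    endloop
  endfacet
  facet normal 0.0000 -1.0000 0.0000
    outer loop
      vertex 0.000 0.000 0.000
      vertex 28.393 0.000 22.649
      vertex 0.000 0.000 22.649
    endloop
  endfacet
  facet normal 1.0000 0.0000 0.0000
    outer loop
      vertex 28.393 0.000 0.000
      vertex 28.393 5.899 0.000
      vertex 28.393 5.899 22.649
    endloop
  endfacet
  facet normal 1.0000 0.0000 0.0000
    outer loop
      vertex 28.393 0.000 0.000
      vertex 28.393 5.899 22.649
      vertex 28.393 0.000 22.649
    endloop
  endfacet
  facet normal 0.0000 1.0000 0.0000
    outer loop
      vertex 28.393 5.899 0.000
      vertex 4.852 5.899 0.000
      vertex 4.852 5.899 22.649
    endloop
  endfacet
  facet normal 0.0000 1.0000 0.0000
    outer loop
      vertex 28.393 5.899 0.000
      vertex 4.852 5.899 22.649
      vertex 28.393 5.899 22.649
    endloop
  endfacet
  facet normal 1.0000 0.0000 0.0000
    outer loop
      vertex 4.852 5.899 0.000
      vertex 4.852 16.057 0.000
      vertex 4.852 16.057 22.649
    endloop
  endfacet
  facet normal 1.0000 0.0000 0.0000
    outer loop
      vertex 4.852 5.899 0.000
      vertex 4.852 16.057 22.649
      vertex 4.852 5.899 22.649
    endloop
  endfacet
  facet normal 0.0000 1.0000 0.0000
    outer loop
      vertex 4.852 16.057 0.000
      vertex 0.000 16.057 0.000
      vertex 0.000 16.057 22.649
    endloop
  endfacet
  facet normal 0.0000 1.0000 0.0000
    outer loop
      vertex 4.852 16.057 0.000
      vertex 0.000 16.057 22.649
      vertex 4.852 16.057 22.649
    endloop
  endfacet
  facet normal -1.0000 0.0000 0.0000
    outer loop
      vertex 0.000 16.057 0.000
      vertex 0.000 0.000 0.000
      vertex 0.000 0.000 22.649
    endloop
  endfacet
  facet normal -1.0000 0.0000 0.0000
    outer loop
      vertex 0.000 16.057 0.000
      vertex 0.000 0.000 22.649
      vertex 0.000 16.057 22.649
    endloop
  endfacet
endsolid part

The G0 Z moves step by Δz≈2.831 mm. Every layer's G1 loop is the same polygon, so the solid is a straight extrusion of it from z=0 to z≈22.6. Closing with flat bottom and top caps and triangulating gives 20 facets — an L-shaped prism: outer 28.4 × 16.1 mm, arm thicknesses ≈ 5.9 mm (horizontal) and 4.85 mm (vertical), extruded 22.6 mm in z.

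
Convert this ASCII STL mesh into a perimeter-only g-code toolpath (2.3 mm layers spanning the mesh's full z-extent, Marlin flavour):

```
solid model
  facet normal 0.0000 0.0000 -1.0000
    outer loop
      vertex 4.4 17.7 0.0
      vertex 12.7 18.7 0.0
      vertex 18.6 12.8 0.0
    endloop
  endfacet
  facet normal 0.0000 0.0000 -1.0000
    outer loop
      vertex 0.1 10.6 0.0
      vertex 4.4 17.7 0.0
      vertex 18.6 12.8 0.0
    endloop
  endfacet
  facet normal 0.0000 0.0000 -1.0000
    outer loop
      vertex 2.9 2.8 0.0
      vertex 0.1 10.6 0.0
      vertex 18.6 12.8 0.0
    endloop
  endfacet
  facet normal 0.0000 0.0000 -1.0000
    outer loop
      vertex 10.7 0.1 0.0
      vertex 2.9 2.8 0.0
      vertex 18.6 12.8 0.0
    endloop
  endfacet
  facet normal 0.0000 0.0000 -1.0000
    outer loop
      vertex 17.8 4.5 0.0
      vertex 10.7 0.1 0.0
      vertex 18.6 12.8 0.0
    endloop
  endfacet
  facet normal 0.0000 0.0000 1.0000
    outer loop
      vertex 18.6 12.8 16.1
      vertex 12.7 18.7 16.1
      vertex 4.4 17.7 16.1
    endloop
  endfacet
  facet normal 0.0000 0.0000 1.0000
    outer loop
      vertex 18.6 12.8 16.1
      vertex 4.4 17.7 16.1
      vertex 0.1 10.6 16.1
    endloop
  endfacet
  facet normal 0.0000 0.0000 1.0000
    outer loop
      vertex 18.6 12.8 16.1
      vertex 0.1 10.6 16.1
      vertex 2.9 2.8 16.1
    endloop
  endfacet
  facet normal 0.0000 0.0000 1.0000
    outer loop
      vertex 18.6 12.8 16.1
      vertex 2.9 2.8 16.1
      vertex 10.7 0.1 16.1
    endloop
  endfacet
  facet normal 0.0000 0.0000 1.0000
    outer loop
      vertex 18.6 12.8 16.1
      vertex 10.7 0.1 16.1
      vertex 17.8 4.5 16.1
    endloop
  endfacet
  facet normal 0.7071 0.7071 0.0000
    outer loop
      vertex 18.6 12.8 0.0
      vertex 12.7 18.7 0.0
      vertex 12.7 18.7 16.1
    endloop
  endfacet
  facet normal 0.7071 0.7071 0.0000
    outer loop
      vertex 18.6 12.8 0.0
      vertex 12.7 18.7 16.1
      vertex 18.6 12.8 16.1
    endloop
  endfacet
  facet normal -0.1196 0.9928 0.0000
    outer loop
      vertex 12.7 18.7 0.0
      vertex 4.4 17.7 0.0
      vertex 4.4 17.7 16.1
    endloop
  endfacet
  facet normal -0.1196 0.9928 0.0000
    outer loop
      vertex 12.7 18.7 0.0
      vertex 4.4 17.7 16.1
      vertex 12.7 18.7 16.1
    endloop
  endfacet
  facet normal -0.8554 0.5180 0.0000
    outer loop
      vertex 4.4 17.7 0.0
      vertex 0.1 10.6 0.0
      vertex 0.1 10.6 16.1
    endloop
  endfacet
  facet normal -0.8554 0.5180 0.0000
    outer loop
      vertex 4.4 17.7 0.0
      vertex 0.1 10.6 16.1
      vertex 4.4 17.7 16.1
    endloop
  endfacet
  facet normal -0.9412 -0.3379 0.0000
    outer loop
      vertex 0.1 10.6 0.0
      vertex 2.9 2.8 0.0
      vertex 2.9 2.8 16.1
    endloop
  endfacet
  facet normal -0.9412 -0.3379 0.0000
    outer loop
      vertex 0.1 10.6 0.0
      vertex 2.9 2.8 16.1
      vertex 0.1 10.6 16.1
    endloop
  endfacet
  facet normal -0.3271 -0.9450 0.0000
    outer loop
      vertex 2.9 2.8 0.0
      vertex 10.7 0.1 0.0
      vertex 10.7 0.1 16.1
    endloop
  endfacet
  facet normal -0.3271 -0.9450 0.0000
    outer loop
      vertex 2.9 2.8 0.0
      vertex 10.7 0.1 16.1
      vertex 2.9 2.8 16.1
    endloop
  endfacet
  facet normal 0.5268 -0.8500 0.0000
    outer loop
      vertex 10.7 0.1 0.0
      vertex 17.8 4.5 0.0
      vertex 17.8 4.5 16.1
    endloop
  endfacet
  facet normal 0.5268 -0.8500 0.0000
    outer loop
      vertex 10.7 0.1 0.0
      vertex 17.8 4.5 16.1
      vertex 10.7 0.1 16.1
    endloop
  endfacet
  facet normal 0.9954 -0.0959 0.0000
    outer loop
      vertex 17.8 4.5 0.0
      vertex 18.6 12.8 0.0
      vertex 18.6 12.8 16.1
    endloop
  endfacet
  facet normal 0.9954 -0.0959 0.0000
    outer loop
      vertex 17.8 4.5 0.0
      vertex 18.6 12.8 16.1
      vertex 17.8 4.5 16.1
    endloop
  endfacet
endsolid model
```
; perimeter-only toolpath
G21 ; units = mm
G90 ; absolute positioning
G28 ; home
; layer 1
G0 Z2.3
G0 X18.6 Y12.8
G1 X12.7 Y18.7
G1 X4.4 Y17.7
G1 X0.1 Y10.6
G1 X2.9 Y2.8
G1 X10.7 Y0.1
G1 X17.8 Y4.5
G1 X18.6 Y12.8
; layer 2
G0 Z4.6
G0 X18.6 Y12.8
G1 X12.7 Y18.7
G1 X4.4 Y17.7
G1 X0.1 Y10.6
G1 X2.9 Y2.8
G1 X10.7 Y0.1
G1 X17.8 Y4.5
G1 X18.6 Y12.8
; layer 3
G0 Z6.9
G0 X18.6 Y12.8
G1 X12.7 Y18.7
G1 X4.4 Y17.7
G1 X0.1 Y10.6
G1 X2.9 Y2.8
G1 X10.7 Y0.1
G1 X17.8 Y4.5
G1 X18.6 Y12.8
; layer 4
G0 Z9.2
G0 X18.6 Y12.8
G1 X12.7 Y18.7
G1 X4.4 Y17.7
G1 X0.1 Y10.6
G1 X2.9 Y2.8
G1 X10.7 Y0.1
G1 X17.8 Y4.5
G1 X18.6 Y12.8
; layer 5
G0 Z11.5
G0 X18.6 Y12.8
G1 X12.7 Y18.7
G1 X4.4 Y17.7
G1 X0.1 Y10.6
G1 X2.9 Y2.8
G1 X10.7 Y0.1
G1 X17.8 Y4.5
G1 X18.6 Y12.8
; layer 6
G0 Z13.8
G0 X18.6 Y12.8
G1 X12.7 Y18.7
G1 X4.4 Y17.7
G1 X0.1 Y10.6
G1 X2.9 Y2.8
G1 X10.7 Y0.1
G1 X17.8 Y4.5
G1 X18.6 Y12.8
; layer 7
G0 Z16.1
G0 X18.6 Y12.8
G1 X12.7 Y18.7
G1 X4.4 Y17.7
G1 X0.1 Y10.6
G1 X2.9 Y2.8
G1 X10.7 Y0.1
G1 X17.8 Y4.5
G1 X18.6 Y12.8
M2 ; end

The solid is a regular 7-sided prism (a cylinder approximated with 7 flat sides), circumscribed radius ≈ 9.6 mm, height ≈ 16.1 mm. Slicing at Δz = 2.3 mm — 7 equal slices spanning the solid's height, so layer i sits at z = i·h/7 — gives 7 non-empty perimeters. Each is a 7-segment closed polygon; G0 lifts to the layer z and rapids to the start vertex, then G1 traces the edges.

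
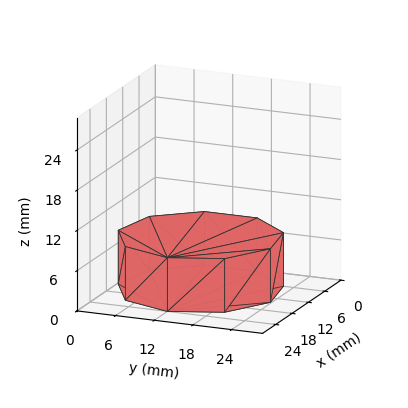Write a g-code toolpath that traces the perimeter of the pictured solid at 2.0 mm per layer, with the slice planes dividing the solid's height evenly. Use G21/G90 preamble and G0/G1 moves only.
Reading the render: the shape is a regular 9-sided prism (a cylinder approximated with 9 flat sides), circumscribed radius ≈ 12 mm, height ≈ 8 mm (dimensions read to the nearest mm from the axis ticks). For the g-code, the solid's height is divided into equal slices at the stated Δz and each level perimeter traced with G1 moves after a G0 lift.

; perimeter-only toolpath
G21 ; units = mm
G90 ; absolute positioning
G28 ; home
; layer 1
G0 Z2.0
G0 X24.0 Y12.0
G1 X21.2 Y19.7
G1 X14.1 Y23.8
G1 X6.0 Y22.4
G1 X0.7 Y16.1
G1 X0.7 Y7.9
G1 X6.0 Y1.6
G1 X14.1 Y0.2
G1 X21.2 Y4.3
G1 X24.0 Y12.0
; layer 2
G0 Z4.0
G0 X24.0 Y12.0
G1 X21.2 Y19.7
G1 X14.1 Y23.8
G1 X6.0 Y22.4
G1 X0.7 Y16.1
G1 X0.7 Y7.9
G1 X6.0 Y1.6
G1 X14.1 Y0.2
G1 X21.2 Y4.3
G1 X24.0 Y12.0
; layer 3
G0 Z6.0
G0 X24.0 Y12.0
G1 X21.2 Y19.7
G1 X14.1 Y23.8
G1 X6.0 Y22.4
G1 X0.7 Y16.1
G1 X0.7 Y7.9
G1 X6.0 Y1.6
G1 X14.1 Y0.2
G1 X21.2 Y4.3
G1 X24.0 Y12.0
; layer 4
G0 Z8.0
G0 X24.0 Y12.0
G1 X21.2 Y19.7
G1 X14.1 Y23.8
G1 X6.0 Y22.4
G1 X0.7 Y16.1
G1 X0.7 Y7.9
G1 X6.0 Y1.6
G1 X14.1 Y0.2
G1 X21.2 Y4.3
G1 X24.0 Y12.0
M2 ; end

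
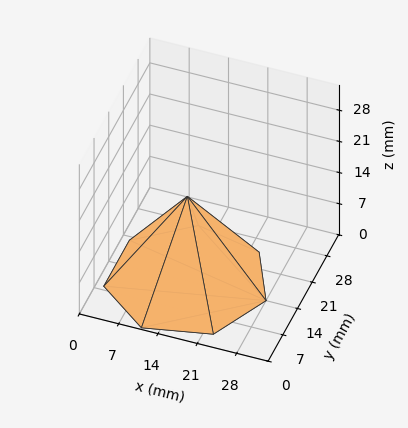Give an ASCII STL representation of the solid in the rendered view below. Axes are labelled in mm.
Reading the render: the shape is a regular 7-sided pyramid, base circumscribed radius ≈ 14 mm, apex at z ≈ 19 mm (dimensions read to the nearest mm from the axis ticks). For the STL, each face is triangulated and given an outward normal.

solid part
  facet normal 0.0000 0.0000 -1.0000
    outer loop
      vertex 10.9 27.6 0.0
      vertex 22.7 24.9 0.0
      vertex 28.0 14.0 0.0
    endloop
  endfacet
  facet normal 0.0000 0.0000 -1.0000
    outer loop
      vertex 1.4 20.1 0.0
      vertex 10.9 27.6 0.0
      vertex 28.0 14.0 0.0
    endloop
  endfacet
  facet normal 0.0000 0.0000 -1.0000
    outer loop
      vertex 1.4 7.9 0.0
      vertex 1.4 20.1 0.0
      vertex 28.0 14.0 0.0
    endloop
  endfacet
  facet normal 0.0000 0.0000 -1.0000
    outer loop
      vertex 10.9 0.4 0.0
      vertex 1.4 7.9 0.0
      vertex 28.0 14.0 0.0
    endloop
  endfacet
  facet normal 0.0000 0.0000 -1.0000
    outer loop
      vertex 22.7 3.1 0.0
      vertex 10.9 0.4 0.0
      vertex 28.0 14.0 0.0
    endloop
  endfacet
  facet normal 0.7497 0.3645 0.5524
    outer loop
      vertex 28.0 14.0 0.0
      vertex 22.7 24.9 0.0
      vertex 14.0 14.0 19.0
    endloop
  endfacet
  facet normal 0.1860 0.8131 0.5516
    outer loop
      vertex 22.7 24.9 0.0
      vertex 10.9 27.6 0.0
      vertex 14.0 14.0 19.0
    endloop
  endfacet
  facet normal -0.5165 0.6542 0.5525
    outer loop
      vertex 10.9 27.6 0.0
      vertex 1.4 20.1 0.0
      vertex 14.0 14.0 19.0
    endloop
  endfacet
  facet normal -0.8334 0.0000 0.5527
    outer loop
      vertex 1.4 20.1 0.0
      vertex 1.4 7.9 0.0
      vertex 14.0 14.0 19.0
    endloop
  endfacet
  facet normal -0.5165 -0.6542 0.5525
    outer loop
      vertex 1.4 7.9 0.0
      vertex 10.9 0.4 0.0
      vertex 14.0 14.0 19.0
    endloop
  endfacet
  facet normal 0.1860 -0.8131 0.5516
    outer loop
      vertex 10.9 0.4 0.0
      vertex 22.7 3.1 0.0
      vertex 14.0 14.0 19.0
    endloop
  endfacet
  facet normal 0.7497 -0.3645 0.5524
    outer loop
      vertex 22.7 3.1 0.0
      vertex 28.0 14.0 0.0
      vertex 14.0 14.0 19.0
    endloop
  endfacet
endsolid part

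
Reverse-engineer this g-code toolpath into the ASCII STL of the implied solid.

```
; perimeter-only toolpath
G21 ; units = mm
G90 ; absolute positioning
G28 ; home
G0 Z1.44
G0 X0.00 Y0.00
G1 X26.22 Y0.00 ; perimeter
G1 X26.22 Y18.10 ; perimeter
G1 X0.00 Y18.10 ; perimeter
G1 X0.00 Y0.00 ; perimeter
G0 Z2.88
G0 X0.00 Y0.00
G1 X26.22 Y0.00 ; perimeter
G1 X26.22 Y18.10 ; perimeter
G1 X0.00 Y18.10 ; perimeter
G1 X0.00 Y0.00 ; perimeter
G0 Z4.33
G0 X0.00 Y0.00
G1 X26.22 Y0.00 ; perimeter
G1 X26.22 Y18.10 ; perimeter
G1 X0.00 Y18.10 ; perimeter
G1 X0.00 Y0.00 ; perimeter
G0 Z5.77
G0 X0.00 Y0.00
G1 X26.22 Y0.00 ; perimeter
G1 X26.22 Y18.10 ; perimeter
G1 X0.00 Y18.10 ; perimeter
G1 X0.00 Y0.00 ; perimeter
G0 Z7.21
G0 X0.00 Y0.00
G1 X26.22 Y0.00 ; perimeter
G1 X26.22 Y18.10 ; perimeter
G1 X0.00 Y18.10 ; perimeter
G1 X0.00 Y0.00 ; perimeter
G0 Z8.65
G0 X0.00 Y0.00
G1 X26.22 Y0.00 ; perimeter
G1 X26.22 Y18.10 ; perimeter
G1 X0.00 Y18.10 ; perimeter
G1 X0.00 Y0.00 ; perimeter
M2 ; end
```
solid part
  facet normal 0.0000 0.0000 -1.0000
    outer loop
      vertex 26.22 18.10 0.00
      vertex 26.22 0.00 0.00
      vertex 0.00 0.00 0.00
    endloop
  endfacet
  facet normal 0.0000 0.0000 -1.0000
    outer loop
      vertex 0.00 18.10 0.00
      vertex 26.22 18.10 0.00
      vertex 0.00 0.00 0.00
    endloop
  endfacet
  facet normal 0.0000 0.0000 1.0000
    outer loop
      vertex 0.00 0.00 8.65
      vertex 26.22 0.00 8.65
      vertex 26.22 18.10 8.65
    endloop
  endfacet
  facet normal 0.0000 0.0000 1.0000
    outer loop
      vertex 0.00 0.00 8.65
      vertex 26.22 18.10 8.65
      vertex 0.00 18.10 8.65
    endloop
  endfacet
  facet normal 0.0000 -1.0000 0.0000
    outer loop
      vertex 0.00 0.00 0.00
      vertex 26.22 0.00 0.00
      vertex 26.22 0.00 8.65
    endloop
  endfacet
  facet normal 0.0000 -1.0000 0.0000
    outer loop
      vertex 0.00 0.00 0.00
      vertex 26.22 0.00 8.65
      vertex 0.00 0.00 8.65
    endloop
  endfacet
  facet normal 0.0000 1.0000 0.0000
    outer loop
      vertex 26.22 18.10 8.65
      vertex 26.22 18.10 0.00
      vertex 0.00 18.10 0.00
    endloop
  endfacet
  facet normal 0.0000 1.0000 0.0000
    outer loop
      vertex 0.00 18.10 8.65
      vertex 26.22 18.10 8.65
      vertex 0.00 18.10 0.00
    endloop
  endfacet
  facet normal -1.0000 0.0000 0.0000
    outer loop
      vertex 0.00 18.10 8.65
      vertex 0.00 18.10 0.00
      vertex 0.00 0.00 0.00
    endloop
  endfacet
  facet normal -1.0000 0.0000 0.0000
    outer loop
      vertex 0.00 0.00 8.65
      vertex 0.00 18.10 8.65
      vertex 0.00 0.00 0.00
    endloop
  endfacet
  facet normal 1.0000 0.0000 0.0000
    outer loop
      vertex 26.22 0.00 0.00
      vertex 26.22 18.10 0.00
      vertex 26.22 18.10 8.65
    endloop
  endfacet
  facet normal 1.0000 0.0000 0.0000
    outer loop
      vertex 26.22 0.00 0.00
      vertex 26.22 18.10 8.65
      vertex 26.22 0.00 8.65
    endloop
  endfacet
endsolid part

The G0 Z moves step by Δz≈1.44 mm. Every layer's G1 loop is the same polygon, so the solid is a straight extrusion of it from z=0 to z≈8.65. Closing with flat bottom and top caps and triangulating gives 12 facets — a rectangular box, roughly 26.2 × 18.1 mm footprint and 8.65 mm tall.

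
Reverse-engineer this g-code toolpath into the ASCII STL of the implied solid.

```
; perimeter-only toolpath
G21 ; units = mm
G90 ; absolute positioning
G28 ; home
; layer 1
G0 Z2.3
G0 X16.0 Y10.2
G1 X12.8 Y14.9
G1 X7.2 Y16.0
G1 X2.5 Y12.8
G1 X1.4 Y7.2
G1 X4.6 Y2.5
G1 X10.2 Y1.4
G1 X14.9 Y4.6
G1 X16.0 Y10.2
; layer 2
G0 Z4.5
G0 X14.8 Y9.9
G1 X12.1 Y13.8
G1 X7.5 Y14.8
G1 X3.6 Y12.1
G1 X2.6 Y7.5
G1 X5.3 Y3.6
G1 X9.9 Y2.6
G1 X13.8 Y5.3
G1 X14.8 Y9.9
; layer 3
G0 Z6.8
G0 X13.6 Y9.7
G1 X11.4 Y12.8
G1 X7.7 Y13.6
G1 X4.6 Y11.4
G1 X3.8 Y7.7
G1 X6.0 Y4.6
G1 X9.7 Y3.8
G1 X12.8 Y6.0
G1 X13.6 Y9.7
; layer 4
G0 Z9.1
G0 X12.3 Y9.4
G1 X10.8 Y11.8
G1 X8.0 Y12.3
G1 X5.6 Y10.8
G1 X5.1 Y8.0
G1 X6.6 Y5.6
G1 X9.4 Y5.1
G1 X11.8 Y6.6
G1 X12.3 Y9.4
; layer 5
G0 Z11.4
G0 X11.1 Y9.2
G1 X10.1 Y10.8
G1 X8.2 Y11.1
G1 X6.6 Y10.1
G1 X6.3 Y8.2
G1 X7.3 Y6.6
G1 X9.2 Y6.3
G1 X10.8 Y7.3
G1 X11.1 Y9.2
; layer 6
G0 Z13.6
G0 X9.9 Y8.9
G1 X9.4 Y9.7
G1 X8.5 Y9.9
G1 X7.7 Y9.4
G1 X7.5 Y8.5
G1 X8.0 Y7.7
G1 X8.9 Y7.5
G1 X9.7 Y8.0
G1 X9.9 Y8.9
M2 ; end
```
solid part
  facet normal 0.0000 0.0000 -1.0000
    outer loop
      vertex 7.0 17.2 0.0
      vertex 13.5 15.9 0.0
      vertex 17.2 10.4 0.0
    endloop
  endfacet
  facet normal 0.0000 0.0000 -1.0000
    outer loop
      vertex 1.5 13.5 0.0
      vertex 7.0 17.2 0.0
      vertex 17.2 10.4 0.0
    endloop
  endfacet
  facet normal 0.0000 0.0000 -1.0000
    outer loop
      vertex 0.2 7.0 0.0
      vertex 1.5 13.5 0.0
      vertex 17.2 10.4 0.0
    endloop
  endfacet
  facet normal 0.0000 0.0000 -1.0000
    outer loop
      vertex 3.9 1.5 0.0
      vertex 0.2 7.0 0.0
      vertex 17.2 10.4 0.0
    endloop
  endfacet
  facet normal 0.0000 0.0000 -1.0000
    outer loop
      vertex 10.4 0.2 0.0
      vertex 3.9 1.5 0.0
      vertex 17.2 10.4 0.0
    endloop
  endfacet
  facet normal 0.0000 0.0000 -1.0000
    outer loop
      vertex 15.9 3.9 0.0
      vertex 10.4 0.2 0.0
      vertex 17.2 10.4 0.0
    endloop
  endfacet
  facet normal 0.7412 0.4986 0.4495
    outer loop
      vertex 17.2 10.4 0.0
      vertex 13.5 15.9 0.0
      vertex 8.7 8.7 15.9
    endloop
  endfacet
  facet normal 0.1752 0.8759 0.4495
    outer loop
      vertex 13.5 15.9 0.0
      vertex 7.0 17.2 0.0
      vertex 8.7 8.7 15.9
    endloop
  endfacet
  facet normal -0.4986 0.7412 0.4495
    outer loop
      vertex 7.0 17.2 0.0
      vertex 1.5 13.5 0.0
      vertex 8.7 8.7 15.9
    endloop
  endfacet
  facet normal -0.8759 0.1752 0.4495
    outer loop
      vertex 1.5 13.5 0.0
      vertex 0.2 7.0 0.0
      vertex 8.7 8.7 15.9
    endloop
  endfacet
  facet normal -0.7412 -0.4986 0.4495
    outer loop
      vertex 0.2 7.0 0.0
      vertex 3.9 1.5 0.0
      vertex 8.7 8.7 15.9
    endloop
  endfacet
  facet normal -0.1752 -0.8759 0.4495
    outer loop
      vertex 3.9 1.5 0.0
      vertex 10.4 0.2 0.0
      vertex 8.7 8.7 15.9
    endloop
  endfacet
  facet normal 0.4986 -0.7412 0.4495
    outer loop
      vertex 10.4 0.2 0.0
      vertex 15.9 3.9 0.0
      vertex 8.7 8.7 15.9
    endloop
  endfacet
  facet normal 0.8759 -0.1752 0.4495
    outer loop
      vertex 15.9 3.9 0.0
      vertex 17.2 10.4 0.0
      vertex 8.7 8.7 15.9
    endloop
  endfacet
endsolid part

The G0 Z moves step by Δz≈2.3 mm. The G1 loops shrink linearly with z, so the solid tapers from its base footprint up to z≈15.9. Closing with a flat bottom cap and the tapered top and triangulating gives 14 facets — a regular 8-sided pyramid, base circumscribed radius ≈ 8.7 mm, apex at z ≈ 15.9 mm.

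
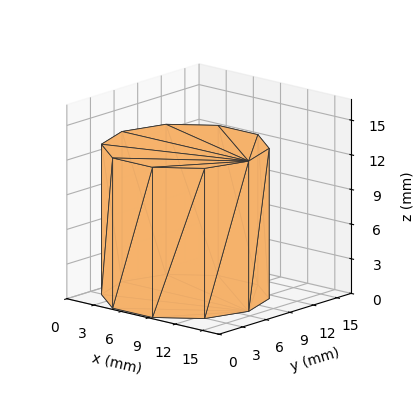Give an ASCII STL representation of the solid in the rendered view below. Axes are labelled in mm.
Reading the render: the shape is a regular 10-sided prism (a cylinder approximated with 10 flat sides), circumscribed radius ≈ 7 mm, height ≈ 13 mm (dimensions read to the nearest mm from the axis ticks). For the STL, each face is triangulated and given an outward normal.

solid part
  facet normal 0.0000 0.0000 -1.0000
    outer loop
      vertex 9.2 13.7 0.0
      vertex 12.7 11.1 0.0
      vertex 14.0 7.0 0.0
    endloop
  endfacet
  facet normal 0.0000 0.0000 -1.0000
    outer loop
      vertex 4.8 13.7 0.0
      vertex 9.2 13.7 0.0
      vertex 14.0 7.0 0.0
    endloop
  endfacet
  facet normal 0.0000 0.0000 -1.0000
    outer loop
      vertex 1.3 11.1 0.0
      vertex 4.8 13.7 0.0
      vertex 14.0 7.0 0.0
    endloop
  endfacet
  facet normal 0.0000 0.0000 -1.0000
    outer loop
      vertex 0.0 7.0 0.0
      vertex 1.3 11.1 0.0
      vertex 14.0 7.0 0.0
    endloop
  endfacet
  facet normal 0.0000 0.0000 -1.0000
    outer loop
      vertex 1.3 2.9 0.0
      vertex 0.0 7.0 0.0
      vertex 14.0 7.0 0.0
    endloop
  endfacet
  facet normal 0.0000 0.0000 -1.0000
    outer loop
      vertex 4.8 0.3 0.0
      vertex 1.3 2.9 0.0
      vertex 14.0 7.0 0.0
    endloop
  endfacet
  facet normal 0.0000 0.0000 -1.0000
    outer loop
      vertex 9.2 0.3 0.0
      vertex 4.8 0.3 0.0
      vertex 14.0 7.0 0.0
    endloop
  endfacet
  facet normal 0.0000 0.0000 -1.0000
    outer loop
      vertex 12.7 2.9 0.0
      vertex 9.2 0.3 0.0
      vertex 14.0 7.0 0.0
    endloop
  endfacet
  facet normal 0.0000 0.0000 1.0000
    outer loop
      vertex 14.0 7.0 13.0
      vertex 12.7 11.1 13.0
      vertex 9.2 13.7 13.0
    endloop
  endfacet
  facet normal 0.0000 0.0000 1.0000
    outer loop
      vertex 14.0 7.0 13.0
      vertex 9.2 13.7 13.0
      vertex 4.8 13.7 13.0
    endloop
  endfacet
  facet normal 0.0000 0.0000 1.0000
    outer loop
      vertex 14.0 7.0 13.0
      vertex 4.8 13.7 13.0
      vertex 1.3 11.1 13.0
    endloop
  endfacet
  facet normal 0.0000 0.0000 1.0000
    outer loop
      vertex 14.0 7.0 13.0
      vertex 1.3 11.1 13.0
      vertex 0.0 7.0 13.0
    endloop
  endfacet
  facet normal 0.0000 0.0000 1.0000
    outer loop
      vertex 14.0 7.0 13.0
      vertex 0.0 7.0 13.0
      vertex 1.3 2.9 13.0
    endloop
  endfacet
  facet normal 0.0000 0.0000 1.0000
    outer loop
      vertex 14.0 7.0 13.0
      vertex 1.3 2.9 13.0
      vertex 4.8 0.3 13.0
    endloop
  endfacet
  facet normal 0.0000 0.0000 1.0000
    outer loop
      vertex 14.0 7.0 13.0
      vertex 4.8 0.3 13.0
      vertex 9.2 0.3 13.0
    endloop
  endfacet
  facet normal 0.0000 0.0000 1.0000
    outer loop
      vertex 14.0 7.0 13.0
      vertex 9.2 0.3 13.0
      vertex 12.7 2.9 13.0
    endloop
  endfacet
  facet normal 0.9532 0.3022 0.0000
    outer loop
      vertex 14.0 7.0 0.0
      vertex 12.7 11.1 0.0
      vertex 12.7 11.1 13.0
    endloop
  endfacet
  facet normal 0.9532 0.3022 0.0000
    outer loop
      vertex 14.0 7.0 0.0
      vertex 12.7 11.1 13.0
      vertex 14.0 7.0 13.0
    endloop
  endfacet
  facet normal 0.5963 0.8027 0.0000
    outer loop
      vertex 12.7 11.1 0.0
      vertex 9.2 13.7 0.0
      vertex 9.2 13.7 13.0
    endloop
  endfacet
  facet normal 0.5963 0.8027 0.0000
    outer loop
      vertex 12.7 11.1 0.0
      vertex 9.2 13.7 13.0
      vertex 12.7 11.1 13.0
    endloop
  endfacet
  facet normal 0.0000 1.0000 0.0000
    outer loop
      vertex 9.2 13.7 0.0
      vertex 4.8 13.7 0.0
      vertex 4.8 13.7 13.0
    endloop
  endfacet
  facet normal 0.0000 1.0000 0.0000
    outer loop
      vertex 9.2 13.7 0.0
      vertex 4.8 13.7 13.0
      vertex 9.2 13.7 13.0
    endloop
  endfacet
  facet normal -0.5963 0.8027 0.0000
    outer loop
      vertex 4.8 13.7 0.0
      vertex 1.3 11.1 0.0
      vertex 1.3 11.1 13.0
    endloop
  endfacet
  facet normal -0.5963 0.8027 0.0000
    outer loop
      vertex 4.8 13.7 0.0
      vertex 1.3 11.1 13.0
      vertex 4.8 13.7 13.0
    endloop
  endfacet
  facet normal -0.9532 0.3022 0.0000
    outer loop
      vertex 1.3 11.1 0.0
      vertex 0.0 7.0 0.0
      vertex 0.0 7.0 13.0
    endloop
  endfacet
  facet normal -0.9532 0.3022 0.0000
    outer loop
      vertex 1.3 11.1 0.0
      vertex 0.0 7.0 13.0
      vertex 1.3 11.1 13.0
    endloop
  endfacet
  facet normal -0.9532 -0.3022 0.0000
    outer loop
      vertex 0.0 7.0 0.0
      vertex 1.3 2.9 0.0
      vertex 1.3 2.9 13.0
    endloop
  endfacet
  facet normal -0.9532 -0.3022 0.0000
    outer loop
      vertex 0.0 7.0 0.0
      vertex 1.3 2.9 13.0
      vertex 0.0 7.0 13.0
    endloop
  endfacet
  facet normal -0.5963 -0.8027 0.0000
    outer loop
      vertex 1.3 2.9 0.0
      vertex 4.8 0.3 0.0
      vertex 4.8 0.3 13.0
    endloop
  endfacet
  facet normal -0.5963 -0.8027 0.0000
    outer loop
      vertex 1.3 2.9 0.0
      vertex 4.8 0.3 13.0
      vertex 1.3 2.9 13.0
    endloop
  endfacet
  facet normal 0.0000 -1.0000 0.0000
    outer loop
      vertex 4.8 0.3 0.0
      vertex 9.2 0.3 0.0
      vertex 9.2 0.3 13.0
    endloop
  endfacet
  facet normal 0.0000 -1.0000 0.0000
    outer loop
      vertex 4.8 0.3 0.0
      vertex 9.2 0.3 13.0
      vertex 4.8 0.3 13.0
    endloop
  endfacet
  facet normal 0.5963 -0.8027 0.0000
    outer loop
      vertex 9.2 0.3 0.0
      vertex 12.7 2.9 0.0
      vertex 12.7 2.9 13.0
    endloop
  endfacet
  facet normal 0.5963 -0.8027 0.0000
    outer loop
      vertex 9.2 0.3 0.0
      vertex 12.7 2.9 13.0
      vertex 9.2 0.3 13.0
    endloop
  endfacet
  facet normal 0.9532 -0.3022 0.0000
    outer loop
      vertex 12.7 2.9 0.0
      vertex 14.0 7.0 0.0
      vertex 14.0 7.0 13.0
    endloop
  endfacet
  facet normal 0.9532 -0.3022 0.0000
    outer loop
      vertex 12.7 2.9 0.0
      vertex 14.0 7.0 13.0
      vertex 12.7 2.9 13.0
    endloop
  endfacet
endsolid part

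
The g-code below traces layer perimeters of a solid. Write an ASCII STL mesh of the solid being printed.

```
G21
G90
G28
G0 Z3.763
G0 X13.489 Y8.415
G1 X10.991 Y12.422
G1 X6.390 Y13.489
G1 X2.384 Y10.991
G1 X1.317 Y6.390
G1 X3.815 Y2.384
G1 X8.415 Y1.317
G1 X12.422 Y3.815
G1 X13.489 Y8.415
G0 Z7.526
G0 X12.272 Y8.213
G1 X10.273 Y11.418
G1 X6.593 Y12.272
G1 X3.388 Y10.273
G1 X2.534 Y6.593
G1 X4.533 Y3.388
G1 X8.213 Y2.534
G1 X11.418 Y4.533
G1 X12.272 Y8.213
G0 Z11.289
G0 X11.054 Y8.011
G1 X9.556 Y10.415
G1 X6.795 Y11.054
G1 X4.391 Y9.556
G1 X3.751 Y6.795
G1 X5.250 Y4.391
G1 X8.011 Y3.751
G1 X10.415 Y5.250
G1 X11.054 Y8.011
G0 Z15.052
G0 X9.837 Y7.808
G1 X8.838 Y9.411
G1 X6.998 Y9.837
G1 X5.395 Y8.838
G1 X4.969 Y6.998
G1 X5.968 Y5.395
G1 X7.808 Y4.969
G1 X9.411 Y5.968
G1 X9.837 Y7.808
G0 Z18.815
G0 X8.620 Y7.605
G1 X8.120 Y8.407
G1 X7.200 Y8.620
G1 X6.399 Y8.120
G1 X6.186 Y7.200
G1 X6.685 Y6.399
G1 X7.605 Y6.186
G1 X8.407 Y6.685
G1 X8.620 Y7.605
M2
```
solid part
  facet normal 0.0000 0.0000 -1.0000
    outer loop
      vertex 6.188 14.706 0.000
      vertex 11.708 13.426 0.000
      vertex 14.706 8.618 0.000
    endloop
  endfacet
  facet normal 0.0000 0.0000 -1.0000
    outer loop
      vertex 1.380 11.708 0.000
      vertex 6.188 14.706 0.000
      vertex 14.706 8.618 0.000
    endloop
  endfacet
  facet normal 0.0000 0.0000 -1.0000
    outer loop
      vertex 0.100 6.188 0.000
      vertex 1.380 11.708 0.000
      vertex 14.706 8.618 0.000
    endloop
  endfacet
  facet normal 0.0000 0.0000 -1.0000
    outer loop
      vertex 3.098 1.380 0.000
      vertex 0.100 6.188 0.000
      vertex 14.706 8.618 0.000
    endloop
  endfacet
  facet normal 0.0000 0.0000 -1.0000
    outer loop
      vertex 8.618 0.100 0.000
      vertex 3.098 1.380 0.000
      vertex 14.706 8.618 0.000
    endloop
  endfacet
  facet normal 0.0000 0.0000 -1.0000
    outer loop
      vertex 13.426 3.098 0.000
      vertex 8.618 0.100 0.000
      vertex 14.706 8.618 0.000
    endloop
  endfacet
  facet normal 0.8121 0.5064 0.2899
    outer loop
      vertex 14.706 8.618 0.000
      vertex 11.708 13.426 0.000
      vertex 7.403 7.403 22.578
    endloop
  endfacet
  facet normal 0.2162 0.9323 0.2899
    outer loop
      vertex 11.708 13.426 0.000
      vertex 6.188 14.706 0.000
      vertex 7.403 7.403 22.578
    endloop
  endfacet
  facet normal -0.5064 0.8121 0.2899
    outer loop
      vertex 6.188 14.706 0.000
      vertex 1.380 11.708 0.000
      vertex 7.403 7.403 22.578
    endloop
  endfacet
  facet normal -0.9323 0.2162 0.2899
    outer loop
      vertex 1.380 11.708 0.000
      vertex 0.100 6.188 0.000
      vertex 7.403 7.403 22.578
    endloop
  endfacet
  facet normal -0.8121 -0.5064 0.2899
    outer loop
      vertex 0.100 6.188 0.000
      vertex 3.098 1.380 0.000
      vertex 7.403 7.403 22.578
    endloop
  endfacet
  facet normal -0.2162 -0.9323 0.2899
    outer loop
      vertex 3.098 1.380 0.000
      vertex 8.618 0.100 0.000
      vertex 7.403 7.403 22.578
    endloop
  endfacet
  facet normal 0.5064 -0.8121 0.2899
    outer loop
      vertex 8.618 0.100 0.000
      vertex 13.426 3.098 0.000
      vertex 7.403 7.403 22.578
    endloop
  endfacet
  facet normal 0.9323 -0.2162 0.2899
    outer loop
      vertex 13.426 3.098 0.000
      vertex 14.706 8.618 0.000
      vertex 7.403 7.403 22.578
    endloop
  endfacet
endsolid part

The G0 Z moves step by Δz≈3.763 mm. The G1 loops shrink linearly with z, so the solid tapers from its base footprint up to z≈22.6. Closing with a flat bottom cap and the tapered top and triangulating gives 14 facets — a regular 8-sided pyramid, base circumscribed radius ≈ 7.4 mm, apex at z ≈ 22.6 mm.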